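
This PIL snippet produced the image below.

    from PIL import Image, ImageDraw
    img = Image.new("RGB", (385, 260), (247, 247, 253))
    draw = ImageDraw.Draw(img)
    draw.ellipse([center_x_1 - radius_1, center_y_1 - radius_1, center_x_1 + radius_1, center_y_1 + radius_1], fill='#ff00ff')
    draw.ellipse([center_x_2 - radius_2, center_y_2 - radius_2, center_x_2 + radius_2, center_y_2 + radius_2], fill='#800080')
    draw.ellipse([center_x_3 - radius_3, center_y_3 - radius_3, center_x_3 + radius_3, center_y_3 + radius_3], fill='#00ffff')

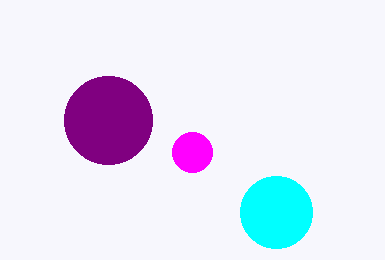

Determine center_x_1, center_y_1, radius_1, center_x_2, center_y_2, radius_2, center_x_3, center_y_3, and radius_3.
center_x_1 = 192, center_y_1 = 152, radius_1 = 20, center_x_2 = 108, center_y_2 = 120, radius_2 = 44, center_x_3 = 276, center_y_3 = 212, radius_3 = 36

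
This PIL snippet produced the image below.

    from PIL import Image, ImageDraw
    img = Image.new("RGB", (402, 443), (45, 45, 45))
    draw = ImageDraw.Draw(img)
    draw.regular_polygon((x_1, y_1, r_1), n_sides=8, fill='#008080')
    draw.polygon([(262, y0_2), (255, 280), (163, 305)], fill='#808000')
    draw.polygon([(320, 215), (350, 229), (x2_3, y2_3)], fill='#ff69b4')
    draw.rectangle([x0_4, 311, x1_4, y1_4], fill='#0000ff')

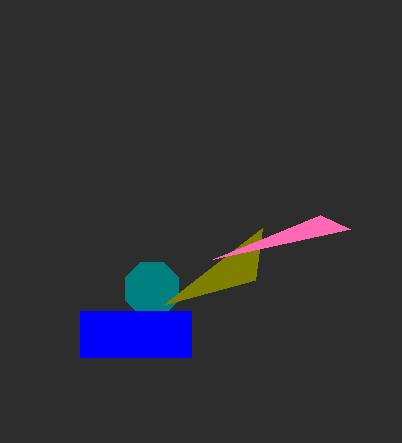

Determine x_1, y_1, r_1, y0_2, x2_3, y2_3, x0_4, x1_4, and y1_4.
x_1 = 152
y_1 = 289
r_1 = 29
y0_2 = 228
x2_3 = 213
y2_3 = 259
x0_4 = 80
x1_4 = 191
y1_4 = 357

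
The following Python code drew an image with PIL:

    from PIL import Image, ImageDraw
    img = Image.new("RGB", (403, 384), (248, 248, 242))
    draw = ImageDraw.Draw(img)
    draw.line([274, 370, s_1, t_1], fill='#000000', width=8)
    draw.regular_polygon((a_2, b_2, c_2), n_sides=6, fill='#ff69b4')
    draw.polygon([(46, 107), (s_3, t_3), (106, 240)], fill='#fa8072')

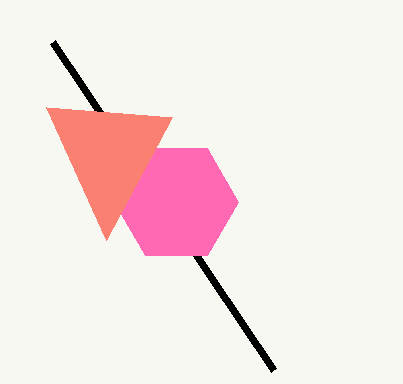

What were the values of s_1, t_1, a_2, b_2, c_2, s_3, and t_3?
s_1 = 53, t_1 = 42, a_2 = 176, b_2 = 202, c_2 = 62, s_3 = 172, t_3 = 117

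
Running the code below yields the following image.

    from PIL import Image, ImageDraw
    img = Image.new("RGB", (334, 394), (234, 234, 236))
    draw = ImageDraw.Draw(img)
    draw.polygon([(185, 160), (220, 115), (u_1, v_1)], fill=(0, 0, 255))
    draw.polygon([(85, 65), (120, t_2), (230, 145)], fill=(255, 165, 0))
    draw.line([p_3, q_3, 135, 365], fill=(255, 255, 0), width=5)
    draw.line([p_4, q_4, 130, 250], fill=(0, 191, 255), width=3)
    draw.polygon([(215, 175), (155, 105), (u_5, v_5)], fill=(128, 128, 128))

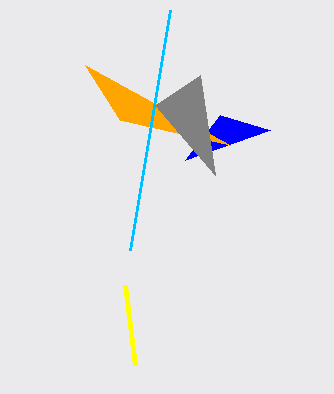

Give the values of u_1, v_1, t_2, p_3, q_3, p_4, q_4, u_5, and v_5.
u_1 = 270; v_1 = 130; t_2 = 120; p_3 = 125; q_3 = 285; p_4 = 170; q_4 = 10; u_5 = 200; v_5 = 75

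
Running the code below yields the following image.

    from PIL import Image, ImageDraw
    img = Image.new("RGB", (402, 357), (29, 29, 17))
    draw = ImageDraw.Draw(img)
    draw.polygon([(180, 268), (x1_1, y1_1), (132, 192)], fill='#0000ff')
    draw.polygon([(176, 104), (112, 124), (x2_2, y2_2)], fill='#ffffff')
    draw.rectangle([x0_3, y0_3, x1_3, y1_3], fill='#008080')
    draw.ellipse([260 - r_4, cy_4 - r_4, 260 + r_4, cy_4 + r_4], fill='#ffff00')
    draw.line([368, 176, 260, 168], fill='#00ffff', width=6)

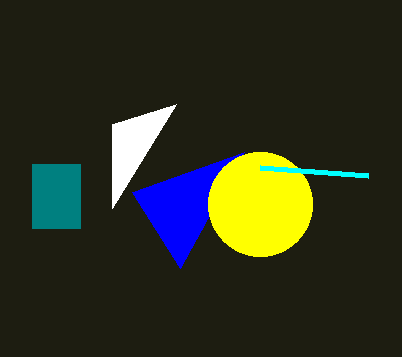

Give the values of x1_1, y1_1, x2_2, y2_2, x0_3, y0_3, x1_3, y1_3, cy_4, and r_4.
x1_1 = 244; y1_1 = 152; x2_2 = 112; y2_2 = 208; x0_3 = 32; y0_3 = 164; x1_3 = 80; y1_3 = 228; cy_4 = 204; r_4 = 52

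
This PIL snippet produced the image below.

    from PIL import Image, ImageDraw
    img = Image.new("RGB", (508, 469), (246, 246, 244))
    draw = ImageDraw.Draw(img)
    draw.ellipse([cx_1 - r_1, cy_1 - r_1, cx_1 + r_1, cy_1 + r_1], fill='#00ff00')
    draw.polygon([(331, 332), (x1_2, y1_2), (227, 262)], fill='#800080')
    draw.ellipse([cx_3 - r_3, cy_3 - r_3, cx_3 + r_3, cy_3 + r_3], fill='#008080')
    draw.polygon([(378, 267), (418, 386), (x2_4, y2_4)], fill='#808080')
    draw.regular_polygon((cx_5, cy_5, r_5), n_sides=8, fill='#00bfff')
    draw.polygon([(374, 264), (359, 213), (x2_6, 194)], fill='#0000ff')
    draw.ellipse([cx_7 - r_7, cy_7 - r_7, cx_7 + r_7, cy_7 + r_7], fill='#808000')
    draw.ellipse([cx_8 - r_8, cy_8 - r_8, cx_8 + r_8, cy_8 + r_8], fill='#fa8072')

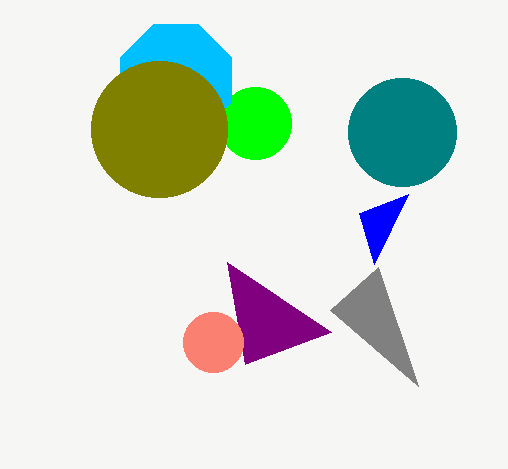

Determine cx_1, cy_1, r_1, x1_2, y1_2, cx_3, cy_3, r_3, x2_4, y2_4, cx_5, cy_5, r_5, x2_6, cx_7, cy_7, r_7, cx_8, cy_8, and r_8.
cx_1 = 255
cy_1 = 123
r_1 = 36
x1_2 = 245
y1_2 = 364
cx_3 = 402
cy_3 = 132
r_3 = 54
x2_4 = 330
y2_4 = 310
cx_5 = 176
cy_5 = 80
r_5 = 60
x2_6 = 408
cx_7 = 159
cy_7 = 129
r_7 = 68
cx_8 = 213
cy_8 = 342
r_8 = 30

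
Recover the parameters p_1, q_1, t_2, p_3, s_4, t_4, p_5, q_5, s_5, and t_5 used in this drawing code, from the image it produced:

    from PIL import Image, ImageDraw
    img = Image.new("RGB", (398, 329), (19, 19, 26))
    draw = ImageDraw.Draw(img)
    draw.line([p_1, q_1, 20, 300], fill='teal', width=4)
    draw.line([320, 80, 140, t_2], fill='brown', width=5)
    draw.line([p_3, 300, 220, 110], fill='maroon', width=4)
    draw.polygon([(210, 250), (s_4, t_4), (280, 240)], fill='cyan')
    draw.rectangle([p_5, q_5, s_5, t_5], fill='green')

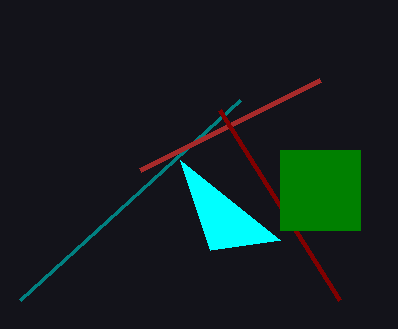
p_1 = 240; q_1 = 100; t_2 = 170; p_3 = 340; s_4 = 180; t_4 = 160; p_5 = 280; q_5 = 150; s_5 = 360; t_5 = 230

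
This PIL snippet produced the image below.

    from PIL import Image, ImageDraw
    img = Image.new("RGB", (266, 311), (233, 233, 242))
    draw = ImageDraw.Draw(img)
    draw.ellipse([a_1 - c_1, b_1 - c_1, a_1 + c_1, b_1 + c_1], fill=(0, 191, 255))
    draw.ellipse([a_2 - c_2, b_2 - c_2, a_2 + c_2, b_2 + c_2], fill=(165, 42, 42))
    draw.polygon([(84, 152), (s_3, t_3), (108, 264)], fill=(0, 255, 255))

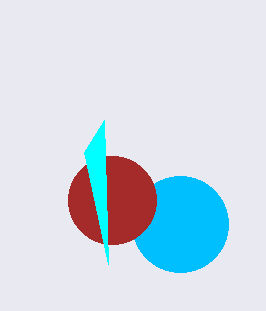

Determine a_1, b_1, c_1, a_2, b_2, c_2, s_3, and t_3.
a_1 = 180, b_1 = 224, c_1 = 48, a_2 = 112, b_2 = 200, c_2 = 44, s_3 = 104, t_3 = 120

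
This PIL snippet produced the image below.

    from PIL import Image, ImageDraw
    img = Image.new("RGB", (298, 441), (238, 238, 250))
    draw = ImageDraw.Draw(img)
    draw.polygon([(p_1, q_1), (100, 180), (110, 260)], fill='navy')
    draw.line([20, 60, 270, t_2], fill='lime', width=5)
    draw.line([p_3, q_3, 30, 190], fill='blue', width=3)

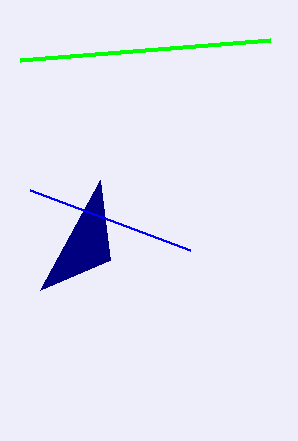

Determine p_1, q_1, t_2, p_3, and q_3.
p_1 = 40
q_1 = 290
t_2 = 40
p_3 = 190
q_3 = 250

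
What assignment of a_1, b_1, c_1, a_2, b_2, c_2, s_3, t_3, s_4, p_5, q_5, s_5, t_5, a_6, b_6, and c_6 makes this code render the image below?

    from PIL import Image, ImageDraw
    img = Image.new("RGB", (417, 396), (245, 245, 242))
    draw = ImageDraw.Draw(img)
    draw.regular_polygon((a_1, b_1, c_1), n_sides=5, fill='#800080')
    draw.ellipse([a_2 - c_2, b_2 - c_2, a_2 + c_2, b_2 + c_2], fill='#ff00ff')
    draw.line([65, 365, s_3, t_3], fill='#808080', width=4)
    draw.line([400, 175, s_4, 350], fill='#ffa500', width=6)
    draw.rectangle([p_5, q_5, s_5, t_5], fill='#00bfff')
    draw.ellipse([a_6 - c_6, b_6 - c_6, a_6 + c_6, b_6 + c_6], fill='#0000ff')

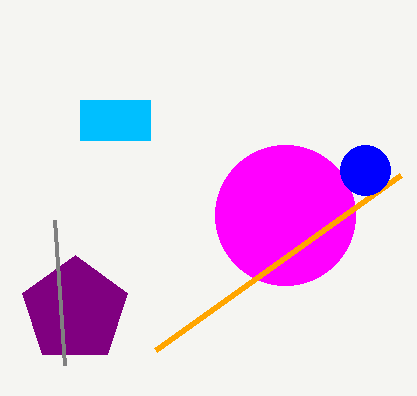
a_1 = 75, b_1 = 310, c_1 = 55, a_2 = 285, b_2 = 215, c_2 = 70, s_3 = 55, t_3 = 220, s_4 = 155, p_5 = 80, q_5 = 100, s_5 = 150, t_5 = 140, a_6 = 365, b_6 = 170, c_6 = 25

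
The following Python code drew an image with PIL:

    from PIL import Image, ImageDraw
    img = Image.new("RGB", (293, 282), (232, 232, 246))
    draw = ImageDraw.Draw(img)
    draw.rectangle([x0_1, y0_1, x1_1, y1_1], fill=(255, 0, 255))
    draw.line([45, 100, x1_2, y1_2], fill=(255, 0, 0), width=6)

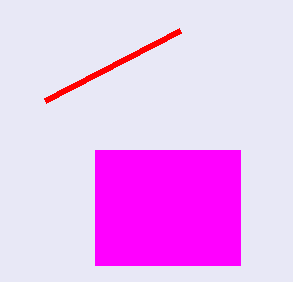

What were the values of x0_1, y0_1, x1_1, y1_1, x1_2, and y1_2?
x0_1 = 95; y0_1 = 150; x1_1 = 240; y1_1 = 265; x1_2 = 180; y1_2 = 30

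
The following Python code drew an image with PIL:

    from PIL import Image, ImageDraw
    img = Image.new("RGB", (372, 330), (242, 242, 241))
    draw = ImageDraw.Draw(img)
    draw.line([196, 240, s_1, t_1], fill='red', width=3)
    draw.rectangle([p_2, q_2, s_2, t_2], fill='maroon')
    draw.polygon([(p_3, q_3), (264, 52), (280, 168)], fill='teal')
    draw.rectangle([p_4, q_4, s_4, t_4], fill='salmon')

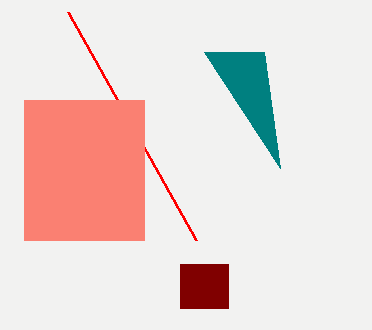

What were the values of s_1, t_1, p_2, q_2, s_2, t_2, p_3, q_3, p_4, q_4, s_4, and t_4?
s_1 = 68; t_1 = 12; p_2 = 180; q_2 = 264; s_2 = 228; t_2 = 308; p_3 = 204; q_3 = 52; p_4 = 24; q_4 = 100; s_4 = 144; t_4 = 240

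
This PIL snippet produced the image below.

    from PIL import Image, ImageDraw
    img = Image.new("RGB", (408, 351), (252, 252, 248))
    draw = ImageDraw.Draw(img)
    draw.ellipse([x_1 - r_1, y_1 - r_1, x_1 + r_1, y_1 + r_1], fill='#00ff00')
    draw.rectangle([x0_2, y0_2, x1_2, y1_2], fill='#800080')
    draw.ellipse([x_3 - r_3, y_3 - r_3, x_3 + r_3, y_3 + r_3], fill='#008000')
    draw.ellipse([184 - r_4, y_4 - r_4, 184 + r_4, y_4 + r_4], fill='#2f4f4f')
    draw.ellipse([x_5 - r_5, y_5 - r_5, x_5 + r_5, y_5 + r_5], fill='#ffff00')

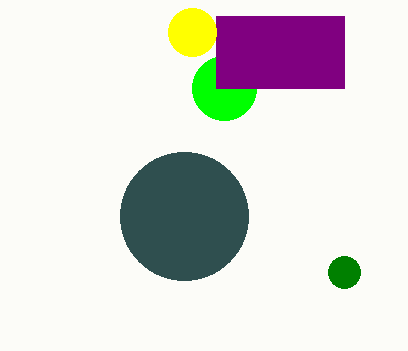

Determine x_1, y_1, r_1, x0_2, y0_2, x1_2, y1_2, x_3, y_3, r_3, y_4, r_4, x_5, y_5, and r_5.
x_1 = 224; y_1 = 88; r_1 = 32; x0_2 = 216; y0_2 = 16; x1_2 = 344; y1_2 = 88; x_3 = 344; y_3 = 272; r_3 = 16; y_4 = 216; r_4 = 64; x_5 = 192; y_5 = 32; r_5 = 24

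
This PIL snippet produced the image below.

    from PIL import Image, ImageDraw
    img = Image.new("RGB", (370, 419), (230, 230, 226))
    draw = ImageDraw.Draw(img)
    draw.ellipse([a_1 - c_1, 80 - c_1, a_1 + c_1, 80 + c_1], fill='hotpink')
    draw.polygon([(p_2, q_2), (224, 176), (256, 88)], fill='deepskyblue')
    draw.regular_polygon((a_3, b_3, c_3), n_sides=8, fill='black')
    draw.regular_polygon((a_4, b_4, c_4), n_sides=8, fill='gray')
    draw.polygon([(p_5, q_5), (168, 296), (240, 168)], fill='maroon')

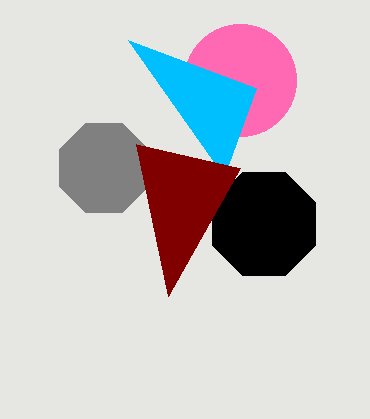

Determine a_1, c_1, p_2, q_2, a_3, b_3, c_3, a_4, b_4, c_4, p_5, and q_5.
a_1 = 240
c_1 = 56
p_2 = 128
q_2 = 40
a_3 = 264
b_3 = 224
c_3 = 56
a_4 = 104
b_4 = 168
c_4 = 48
p_5 = 136
q_5 = 144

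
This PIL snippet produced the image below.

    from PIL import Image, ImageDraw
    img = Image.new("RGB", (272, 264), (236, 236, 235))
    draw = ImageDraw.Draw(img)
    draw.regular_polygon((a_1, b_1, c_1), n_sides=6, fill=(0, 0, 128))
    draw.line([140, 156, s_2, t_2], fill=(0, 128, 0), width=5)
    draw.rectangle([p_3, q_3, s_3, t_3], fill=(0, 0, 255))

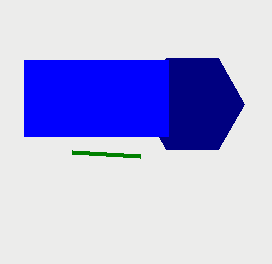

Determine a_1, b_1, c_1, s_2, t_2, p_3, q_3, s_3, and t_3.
a_1 = 192; b_1 = 104; c_1 = 52; s_2 = 72; t_2 = 152; p_3 = 24; q_3 = 60; s_3 = 168; t_3 = 136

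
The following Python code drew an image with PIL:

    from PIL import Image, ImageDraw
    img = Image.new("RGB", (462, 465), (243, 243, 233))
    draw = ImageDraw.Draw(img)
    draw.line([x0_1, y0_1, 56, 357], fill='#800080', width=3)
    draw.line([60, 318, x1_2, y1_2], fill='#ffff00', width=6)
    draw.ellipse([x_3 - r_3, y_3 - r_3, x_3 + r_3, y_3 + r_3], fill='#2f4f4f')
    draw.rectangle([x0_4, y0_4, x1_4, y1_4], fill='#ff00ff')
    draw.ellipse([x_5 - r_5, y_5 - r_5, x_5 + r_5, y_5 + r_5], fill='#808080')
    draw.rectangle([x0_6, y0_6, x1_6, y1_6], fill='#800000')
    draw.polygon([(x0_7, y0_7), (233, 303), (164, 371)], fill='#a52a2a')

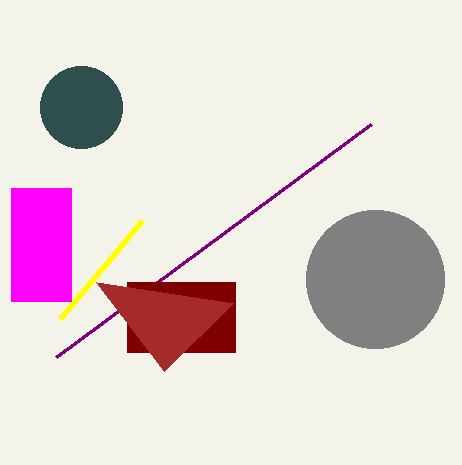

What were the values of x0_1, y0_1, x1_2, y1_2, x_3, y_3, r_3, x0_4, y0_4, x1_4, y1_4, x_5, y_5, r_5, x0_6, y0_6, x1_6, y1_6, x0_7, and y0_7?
x0_1 = 371; y0_1 = 124; x1_2 = 142; y1_2 = 220; x_3 = 81; y_3 = 107; r_3 = 41; x0_4 = 11; y0_4 = 188; x1_4 = 71; y1_4 = 301; x_5 = 375; y_5 = 279; r_5 = 69; x0_6 = 127; y0_6 = 282; x1_6 = 235; y1_6 = 352; x0_7 = 96; y0_7 = 282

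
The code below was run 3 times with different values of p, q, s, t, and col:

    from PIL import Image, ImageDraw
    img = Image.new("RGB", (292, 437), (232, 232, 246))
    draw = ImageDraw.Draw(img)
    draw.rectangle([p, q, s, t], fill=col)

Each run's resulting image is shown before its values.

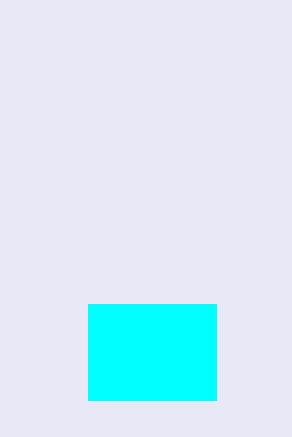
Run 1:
p = 88
q = 304
s = 216
t = 400
col = 'cyan'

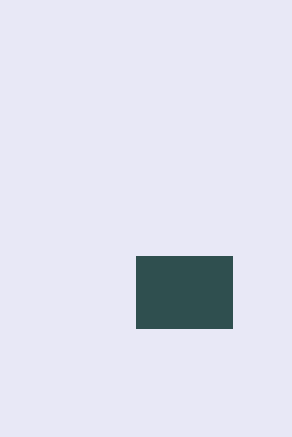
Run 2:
p = 136; q = 256; s = 232; t = 328; col = 'darkslategray'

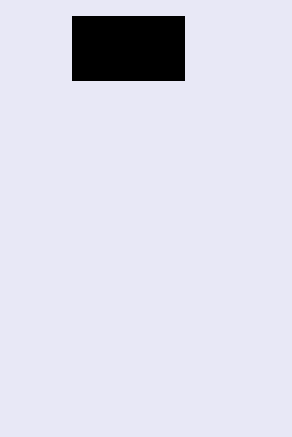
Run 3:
p = 72
q = 16
s = 184
t = 80
col = 'black'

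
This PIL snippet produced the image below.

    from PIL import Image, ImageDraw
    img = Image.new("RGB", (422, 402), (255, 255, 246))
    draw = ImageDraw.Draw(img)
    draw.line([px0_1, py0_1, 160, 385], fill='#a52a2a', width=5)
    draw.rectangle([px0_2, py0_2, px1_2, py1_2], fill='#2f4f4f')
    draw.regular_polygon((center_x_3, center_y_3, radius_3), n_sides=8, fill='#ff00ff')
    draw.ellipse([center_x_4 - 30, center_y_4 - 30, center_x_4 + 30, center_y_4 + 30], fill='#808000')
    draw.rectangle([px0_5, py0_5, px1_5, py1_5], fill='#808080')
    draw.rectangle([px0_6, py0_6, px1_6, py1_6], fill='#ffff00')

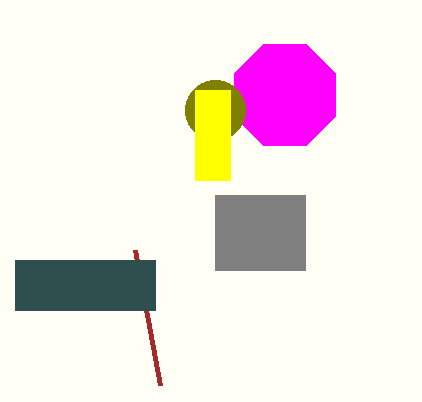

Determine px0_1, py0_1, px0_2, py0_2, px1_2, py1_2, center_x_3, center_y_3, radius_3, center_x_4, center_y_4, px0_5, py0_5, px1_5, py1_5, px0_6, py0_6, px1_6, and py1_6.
px0_1 = 135
py0_1 = 250
px0_2 = 15
py0_2 = 260
px1_2 = 155
py1_2 = 310
center_x_3 = 285
center_y_3 = 95
radius_3 = 55
center_x_4 = 215
center_y_4 = 110
px0_5 = 215
py0_5 = 195
px1_5 = 305
py1_5 = 270
px0_6 = 195
py0_6 = 90
px1_6 = 230
py1_6 = 180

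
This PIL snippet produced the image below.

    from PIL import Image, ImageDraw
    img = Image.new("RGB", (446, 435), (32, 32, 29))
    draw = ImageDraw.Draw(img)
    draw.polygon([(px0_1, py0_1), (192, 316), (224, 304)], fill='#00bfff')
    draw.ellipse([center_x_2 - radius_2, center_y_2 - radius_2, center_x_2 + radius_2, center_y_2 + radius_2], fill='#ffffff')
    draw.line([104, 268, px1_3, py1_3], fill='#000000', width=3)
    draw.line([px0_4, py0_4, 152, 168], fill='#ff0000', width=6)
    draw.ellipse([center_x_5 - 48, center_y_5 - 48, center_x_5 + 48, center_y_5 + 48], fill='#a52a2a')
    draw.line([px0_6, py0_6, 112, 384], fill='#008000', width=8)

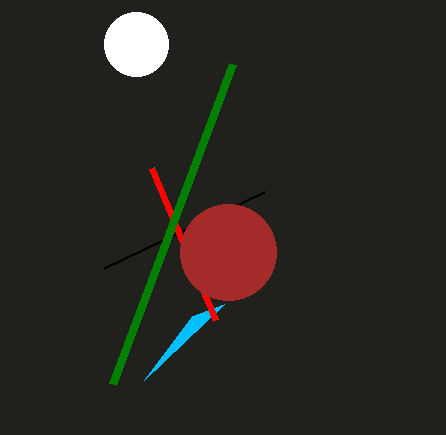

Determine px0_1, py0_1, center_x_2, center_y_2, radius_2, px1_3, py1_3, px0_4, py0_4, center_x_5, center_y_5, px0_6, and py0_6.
px0_1 = 144
py0_1 = 380
center_x_2 = 136
center_y_2 = 44
radius_2 = 32
px1_3 = 264
py1_3 = 192
px0_4 = 216
py0_4 = 320
center_x_5 = 228
center_y_5 = 252
px0_6 = 232
py0_6 = 64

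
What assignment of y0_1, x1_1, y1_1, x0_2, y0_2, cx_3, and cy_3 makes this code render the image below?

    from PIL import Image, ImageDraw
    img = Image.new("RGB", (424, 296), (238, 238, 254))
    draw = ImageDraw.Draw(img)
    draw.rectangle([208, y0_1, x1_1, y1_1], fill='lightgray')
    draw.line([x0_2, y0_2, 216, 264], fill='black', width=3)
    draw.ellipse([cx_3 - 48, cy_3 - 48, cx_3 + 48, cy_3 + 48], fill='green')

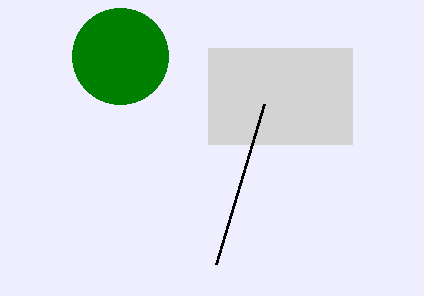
y0_1 = 48
x1_1 = 352
y1_1 = 144
x0_2 = 264
y0_2 = 104
cx_3 = 120
cy_3 = 56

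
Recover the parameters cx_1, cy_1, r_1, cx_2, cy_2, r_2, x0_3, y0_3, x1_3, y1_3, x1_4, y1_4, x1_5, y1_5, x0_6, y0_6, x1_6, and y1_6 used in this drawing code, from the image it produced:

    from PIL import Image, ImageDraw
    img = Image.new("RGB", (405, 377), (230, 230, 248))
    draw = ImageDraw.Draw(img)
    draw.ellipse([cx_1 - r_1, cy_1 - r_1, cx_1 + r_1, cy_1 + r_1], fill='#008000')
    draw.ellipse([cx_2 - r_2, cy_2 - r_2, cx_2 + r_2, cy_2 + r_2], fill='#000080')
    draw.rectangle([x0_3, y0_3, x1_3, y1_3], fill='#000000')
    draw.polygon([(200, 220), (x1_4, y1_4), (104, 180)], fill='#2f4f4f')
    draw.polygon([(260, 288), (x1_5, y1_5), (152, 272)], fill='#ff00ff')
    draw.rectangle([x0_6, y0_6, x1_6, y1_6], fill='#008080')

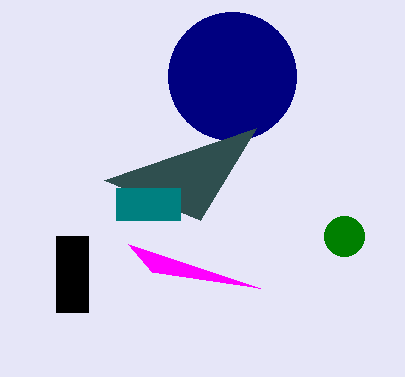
cx_1 = 344
cy_1 = 236
r_1 = 20
cx_2 = 232
cy_2 = 76
r_2 = 64
x0_3 = 56
y0_3 = 236
x1_3 = 88
y1_3 = 312
x1_4 = 256
y1_4 = 128
x1_5 = 128
y1_5 = 244
x0_6 = 116
y0_6 = 188
x1_6 = 180
y1_6 = 220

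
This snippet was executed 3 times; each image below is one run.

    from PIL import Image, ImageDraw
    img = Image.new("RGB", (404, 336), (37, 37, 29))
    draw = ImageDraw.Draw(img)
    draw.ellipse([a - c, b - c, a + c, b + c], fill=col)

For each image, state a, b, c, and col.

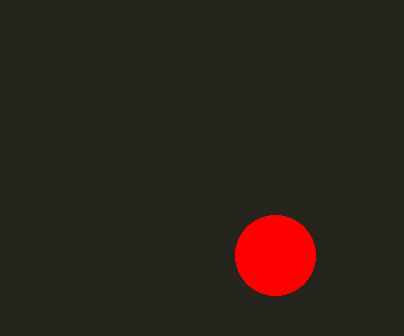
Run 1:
a = 275
b = 255
c = 40
col = 'red'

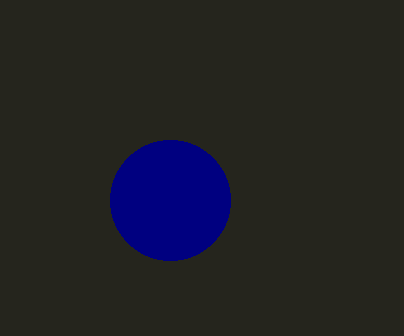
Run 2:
a = 170; b = 200; c = 60; col = 'navy'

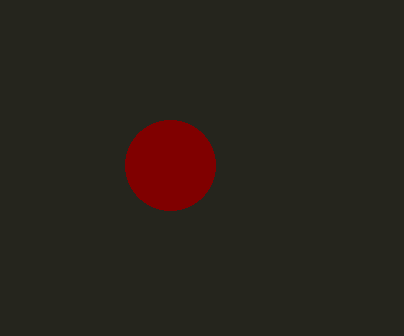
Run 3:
a = 170, b = 165, c = 45, col = 'maroon'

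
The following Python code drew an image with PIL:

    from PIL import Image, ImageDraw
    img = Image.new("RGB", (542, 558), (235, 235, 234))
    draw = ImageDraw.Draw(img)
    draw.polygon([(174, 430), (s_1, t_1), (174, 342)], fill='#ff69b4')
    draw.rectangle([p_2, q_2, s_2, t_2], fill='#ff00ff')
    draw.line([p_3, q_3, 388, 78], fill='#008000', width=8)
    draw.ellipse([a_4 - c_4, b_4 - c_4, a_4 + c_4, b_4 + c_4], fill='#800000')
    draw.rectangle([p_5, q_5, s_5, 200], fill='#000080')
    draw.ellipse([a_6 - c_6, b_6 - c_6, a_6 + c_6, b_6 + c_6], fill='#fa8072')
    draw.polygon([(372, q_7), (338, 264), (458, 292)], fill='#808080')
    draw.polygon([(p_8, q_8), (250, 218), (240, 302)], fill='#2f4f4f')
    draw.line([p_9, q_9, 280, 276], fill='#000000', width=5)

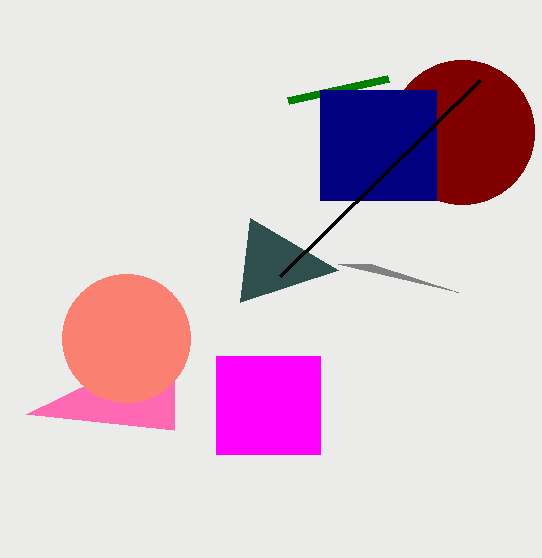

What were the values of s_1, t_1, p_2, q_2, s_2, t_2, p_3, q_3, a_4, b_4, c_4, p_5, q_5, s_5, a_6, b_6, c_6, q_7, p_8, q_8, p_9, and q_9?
s_1 = 26; t_1 = 414; p_2 = 216; q_2 = 356; s_2 = 320; t_2 = 454; p_3 = 288; q_3 = 100; a_4 = 462; b_4 = 132; c_4 = 72; p_5 = 320; q_5 = 90; s_5 = 436; a_6 = 126; b_6 = 338; c_6 = 64; q_7 = 264; p_8 = 338; q_8 = 270; p_9 = 480; q_9 = 80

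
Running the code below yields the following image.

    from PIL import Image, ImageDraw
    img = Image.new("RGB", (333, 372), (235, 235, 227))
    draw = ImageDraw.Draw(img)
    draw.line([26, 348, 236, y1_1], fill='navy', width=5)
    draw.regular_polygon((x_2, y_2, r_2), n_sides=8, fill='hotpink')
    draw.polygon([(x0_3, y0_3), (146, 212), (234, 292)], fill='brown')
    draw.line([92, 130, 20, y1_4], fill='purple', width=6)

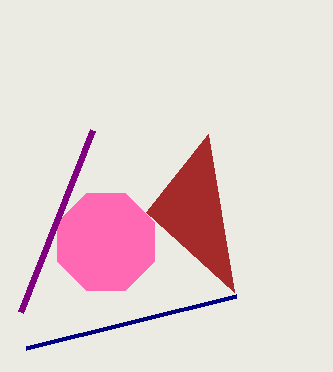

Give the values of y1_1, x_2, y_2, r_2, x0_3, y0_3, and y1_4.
y1_1 = 296
x_2 = 106
y_2 = 242
r_2 = 52
x0_3 = 208
y0_3 = 134
y1_4 = 312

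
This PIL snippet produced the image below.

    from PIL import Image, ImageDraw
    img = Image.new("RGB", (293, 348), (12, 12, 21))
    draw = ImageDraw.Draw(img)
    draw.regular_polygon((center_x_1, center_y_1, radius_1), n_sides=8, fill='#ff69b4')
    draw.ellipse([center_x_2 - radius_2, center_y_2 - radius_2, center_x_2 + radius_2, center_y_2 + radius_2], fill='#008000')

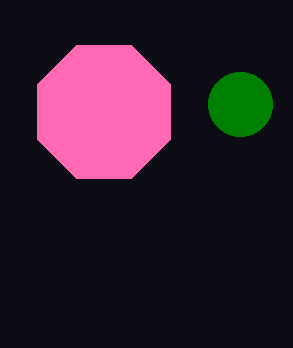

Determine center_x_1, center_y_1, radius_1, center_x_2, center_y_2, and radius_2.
center_x_1 = 104; center_y_1 = 112; radius_1 = 72; center_x_2 = 240; center_y_2 = 104; radius_2 = 32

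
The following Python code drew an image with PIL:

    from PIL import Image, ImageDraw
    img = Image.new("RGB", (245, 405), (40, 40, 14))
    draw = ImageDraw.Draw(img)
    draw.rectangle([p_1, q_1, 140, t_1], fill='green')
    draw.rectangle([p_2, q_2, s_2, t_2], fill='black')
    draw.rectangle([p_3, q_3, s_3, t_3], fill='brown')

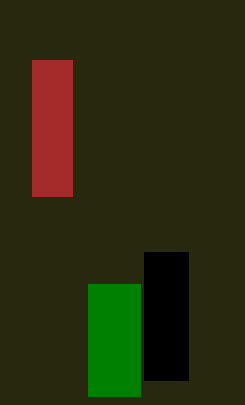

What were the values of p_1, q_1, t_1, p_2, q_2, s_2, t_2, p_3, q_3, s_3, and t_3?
p_1 = 88; q_1 = 284; t_1 = 396; p_2 = 144; q_2 = 252; s_2 = 188; t_2 = 380; p_3 = 32; q_3 = 60; s_3 = 72; t_3 = 196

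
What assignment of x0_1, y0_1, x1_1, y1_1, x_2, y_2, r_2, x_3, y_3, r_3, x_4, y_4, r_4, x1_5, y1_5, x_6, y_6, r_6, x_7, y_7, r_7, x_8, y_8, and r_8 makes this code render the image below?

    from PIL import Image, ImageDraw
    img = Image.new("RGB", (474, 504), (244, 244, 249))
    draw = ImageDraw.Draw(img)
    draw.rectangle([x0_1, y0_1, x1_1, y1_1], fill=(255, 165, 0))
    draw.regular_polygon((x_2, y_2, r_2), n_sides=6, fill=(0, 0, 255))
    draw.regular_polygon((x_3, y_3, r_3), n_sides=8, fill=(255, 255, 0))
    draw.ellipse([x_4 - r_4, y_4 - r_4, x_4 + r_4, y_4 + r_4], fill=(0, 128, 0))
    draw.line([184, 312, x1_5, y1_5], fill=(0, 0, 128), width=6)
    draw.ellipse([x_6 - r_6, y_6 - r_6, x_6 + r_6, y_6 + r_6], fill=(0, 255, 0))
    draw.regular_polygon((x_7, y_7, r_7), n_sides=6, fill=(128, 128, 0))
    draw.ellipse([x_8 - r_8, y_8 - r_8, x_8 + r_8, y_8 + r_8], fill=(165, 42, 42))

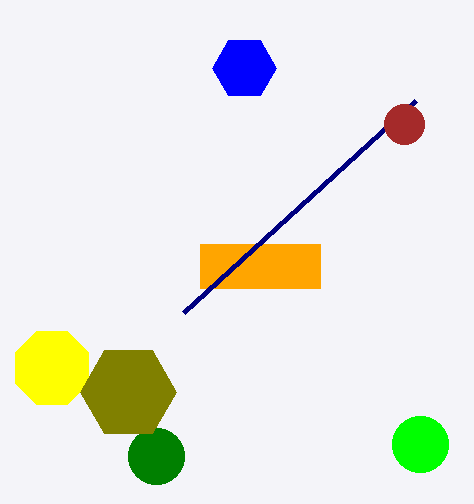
x0_1 = 200, y0_1 = 244, x1_1 = 320, y1_1 = 288, x_2 = 244, y_2 = 68, r_2 = 32, x_3 = 52, y_3 = 368, r_3 = 40, x_4 = 156, y_4 = 456, r_4 = 28, x1_5 = 416, y1_5 = 100, x_6 = 420, y_6 = 444, r_6 = 28, x_7 = 128, y_7 = 392, r_7 = 48, x_8 = 404, y_8 = 124, r_8 = 20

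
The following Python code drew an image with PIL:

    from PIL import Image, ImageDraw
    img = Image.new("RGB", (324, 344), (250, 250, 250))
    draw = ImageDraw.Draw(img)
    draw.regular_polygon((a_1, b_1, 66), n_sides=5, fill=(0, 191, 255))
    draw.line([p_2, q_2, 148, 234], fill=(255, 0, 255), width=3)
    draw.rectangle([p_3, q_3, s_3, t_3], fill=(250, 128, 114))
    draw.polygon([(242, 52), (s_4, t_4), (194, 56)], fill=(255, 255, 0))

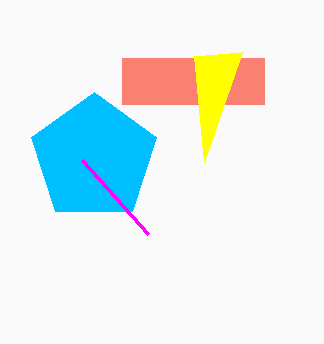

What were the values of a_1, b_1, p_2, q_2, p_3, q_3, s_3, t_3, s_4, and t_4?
a_1 = 94
b_1 = 158
p_2 = 82
q_2 = 160
p_3 = 122
q_3 = 58
s_3 = 264
t_3 = 104
s_4 = 204
t_4 = 162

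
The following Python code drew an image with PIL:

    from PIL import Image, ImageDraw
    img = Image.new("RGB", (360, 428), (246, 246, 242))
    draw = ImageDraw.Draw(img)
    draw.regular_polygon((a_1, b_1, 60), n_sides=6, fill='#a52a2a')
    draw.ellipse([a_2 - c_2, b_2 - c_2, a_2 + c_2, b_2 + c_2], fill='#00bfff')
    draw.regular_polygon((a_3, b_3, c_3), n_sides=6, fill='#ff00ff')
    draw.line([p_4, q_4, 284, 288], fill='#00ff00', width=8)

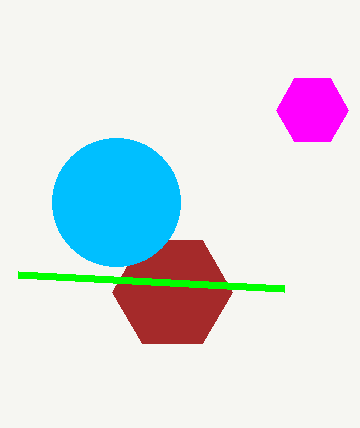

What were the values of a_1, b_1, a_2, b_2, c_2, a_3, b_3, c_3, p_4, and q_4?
a_1 = 172, b_1 = 292, a_2 = 116, b_2 = 202, c_2 = 64, a_3 = 312, b_3 = 110, c_3 = 36, p_4 = 18, q_4 = 274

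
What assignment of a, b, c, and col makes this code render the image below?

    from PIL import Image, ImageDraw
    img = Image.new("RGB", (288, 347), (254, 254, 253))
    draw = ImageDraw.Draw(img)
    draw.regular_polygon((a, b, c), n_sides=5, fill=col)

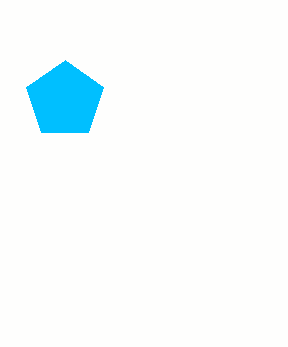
a = 65
b = 100
c = 40
col = 'deepskyblue'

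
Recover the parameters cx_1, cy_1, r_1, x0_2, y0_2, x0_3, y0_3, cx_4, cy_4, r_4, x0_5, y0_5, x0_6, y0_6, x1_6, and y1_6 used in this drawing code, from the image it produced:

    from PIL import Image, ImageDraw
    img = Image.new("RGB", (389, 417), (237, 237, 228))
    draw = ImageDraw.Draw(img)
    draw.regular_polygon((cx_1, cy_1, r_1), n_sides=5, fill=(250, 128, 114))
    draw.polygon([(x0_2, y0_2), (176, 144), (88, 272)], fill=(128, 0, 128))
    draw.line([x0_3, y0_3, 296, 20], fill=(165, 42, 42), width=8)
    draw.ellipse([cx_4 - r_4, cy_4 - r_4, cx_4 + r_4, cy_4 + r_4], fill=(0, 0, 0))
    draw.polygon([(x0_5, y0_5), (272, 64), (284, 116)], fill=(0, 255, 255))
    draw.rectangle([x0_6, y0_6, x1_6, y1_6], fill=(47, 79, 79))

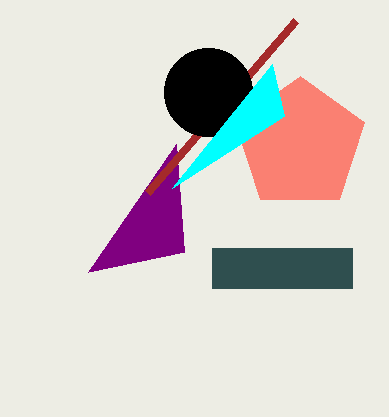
cx_1 = 300, cy_1 = 144, r_1 = 68, x0_2 = 184, y0_2 = 252, x0_3 = 148, y0_3 = 192, cx_4 = 208, cy_4 = 92, r_4 = 44, x0_5 = 172, y0_5 = 188, x0_6 = 212, y0_6 = 248, x1_6 = 352, y1_6 = 288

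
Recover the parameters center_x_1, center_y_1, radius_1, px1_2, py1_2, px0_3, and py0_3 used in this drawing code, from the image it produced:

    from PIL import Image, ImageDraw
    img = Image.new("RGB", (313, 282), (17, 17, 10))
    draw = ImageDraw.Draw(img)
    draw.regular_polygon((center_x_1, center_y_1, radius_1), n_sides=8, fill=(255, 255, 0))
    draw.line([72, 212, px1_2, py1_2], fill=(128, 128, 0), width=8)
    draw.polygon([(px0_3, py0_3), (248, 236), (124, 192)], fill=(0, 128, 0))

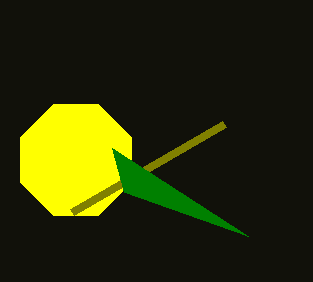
center_x_1 = 76
center_y_1 = 160
radius_1 = 60
px1_2 = 224
py1_2 = 124
px0_3 = 112
py0_3 = 148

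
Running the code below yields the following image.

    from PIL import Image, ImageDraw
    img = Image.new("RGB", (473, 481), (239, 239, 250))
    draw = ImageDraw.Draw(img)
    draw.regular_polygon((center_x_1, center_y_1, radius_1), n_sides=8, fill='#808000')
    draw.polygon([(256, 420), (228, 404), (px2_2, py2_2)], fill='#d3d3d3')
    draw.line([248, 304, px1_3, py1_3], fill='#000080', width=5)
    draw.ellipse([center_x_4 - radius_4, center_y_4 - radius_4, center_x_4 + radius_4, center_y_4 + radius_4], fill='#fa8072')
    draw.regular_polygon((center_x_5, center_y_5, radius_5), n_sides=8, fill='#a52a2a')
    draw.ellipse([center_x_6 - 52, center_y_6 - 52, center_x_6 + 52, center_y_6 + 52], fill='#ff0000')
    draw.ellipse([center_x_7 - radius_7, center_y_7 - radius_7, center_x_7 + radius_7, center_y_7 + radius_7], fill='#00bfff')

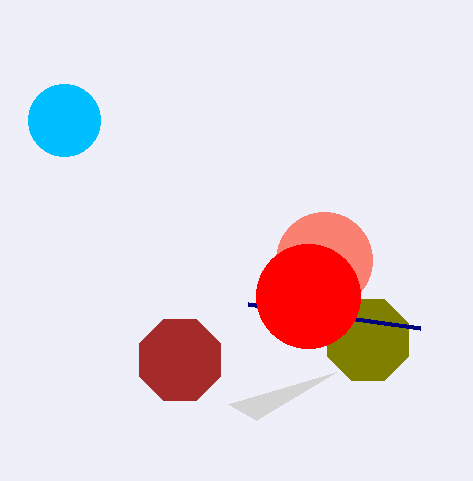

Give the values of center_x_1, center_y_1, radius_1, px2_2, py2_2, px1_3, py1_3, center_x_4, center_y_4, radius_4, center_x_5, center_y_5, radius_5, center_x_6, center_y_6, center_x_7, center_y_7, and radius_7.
center_x_1 = 368
center_y_1 = 340
radius_1 = 44
px2_2 = 336
py2_2 = 372
px1_3 = 420
py1_3 = 328
center_x_4 = 324
center_y_4 = 260
radius_4 = 48
center_x_5 = 180
center_y_5 = 360
radius_5 = 44
center_x_6 = 308
center_y_6 = 296
center_x_7 = 64
center_y_7 = 120
radius_7 = 36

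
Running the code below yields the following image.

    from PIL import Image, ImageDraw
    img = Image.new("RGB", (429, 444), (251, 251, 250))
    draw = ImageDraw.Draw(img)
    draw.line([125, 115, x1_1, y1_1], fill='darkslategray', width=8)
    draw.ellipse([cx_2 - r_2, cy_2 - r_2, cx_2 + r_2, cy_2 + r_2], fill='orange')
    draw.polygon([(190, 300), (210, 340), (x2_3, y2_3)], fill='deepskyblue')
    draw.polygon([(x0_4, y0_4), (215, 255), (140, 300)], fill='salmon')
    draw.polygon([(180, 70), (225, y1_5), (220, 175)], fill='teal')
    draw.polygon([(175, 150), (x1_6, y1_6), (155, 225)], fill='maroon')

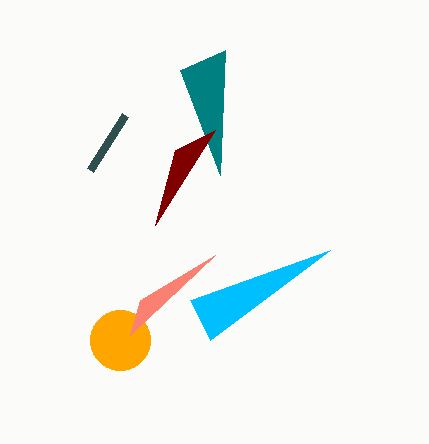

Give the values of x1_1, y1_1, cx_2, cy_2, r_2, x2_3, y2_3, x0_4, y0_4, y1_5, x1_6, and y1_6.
x1_1 = 90
y1_1 = 170
cx_2 = 120
cy_2 = 340
r_2 = 30
x2_3 = 330
y2_3 = 250
x0_4 = 130
y0_4 = 335
y1_5 = 50
x1_6 = 215
y1_6 = 130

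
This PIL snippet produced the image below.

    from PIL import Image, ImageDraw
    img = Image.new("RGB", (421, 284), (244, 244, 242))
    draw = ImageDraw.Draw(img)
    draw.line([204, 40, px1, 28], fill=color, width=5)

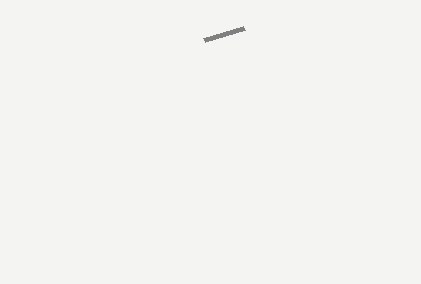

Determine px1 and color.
px1 = 244, color = 'gray'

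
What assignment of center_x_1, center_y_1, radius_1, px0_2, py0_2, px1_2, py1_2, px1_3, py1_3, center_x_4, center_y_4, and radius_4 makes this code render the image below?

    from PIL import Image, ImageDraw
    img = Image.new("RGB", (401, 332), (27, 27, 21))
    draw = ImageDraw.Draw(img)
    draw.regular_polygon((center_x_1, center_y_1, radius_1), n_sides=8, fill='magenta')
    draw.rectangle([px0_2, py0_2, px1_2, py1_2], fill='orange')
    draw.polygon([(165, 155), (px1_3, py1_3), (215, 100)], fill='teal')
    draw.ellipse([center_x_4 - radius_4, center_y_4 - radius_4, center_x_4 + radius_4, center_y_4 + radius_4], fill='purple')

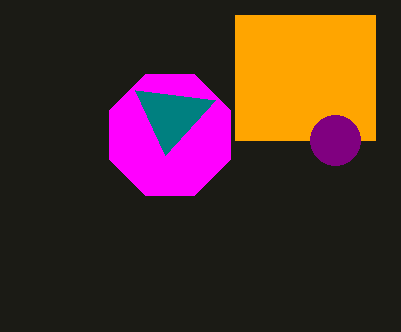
center_x_1 = 170
center_y_1 = 135
radius_1 = 65
px0_2 = 235
py0_2 = 15
px1_2 = 375
py1_2 = 140
px1_3 = 135
py1_3 = 90
center_x_4 = 335
center_y_4 = 140
radius_4 = 25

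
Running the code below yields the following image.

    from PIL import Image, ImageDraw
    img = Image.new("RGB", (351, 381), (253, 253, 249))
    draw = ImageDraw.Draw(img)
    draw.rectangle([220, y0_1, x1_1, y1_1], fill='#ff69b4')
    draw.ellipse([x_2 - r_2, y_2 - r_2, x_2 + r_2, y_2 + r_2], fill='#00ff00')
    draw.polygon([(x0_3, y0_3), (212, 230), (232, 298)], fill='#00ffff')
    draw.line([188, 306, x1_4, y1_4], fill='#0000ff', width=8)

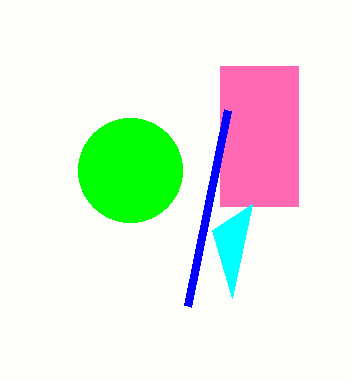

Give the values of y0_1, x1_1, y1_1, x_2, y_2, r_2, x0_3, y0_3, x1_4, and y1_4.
y0_1 = 66
x1_1 = 298
y1_1 = 206
x_2 = 130
y_2 = 170
r_2 = 52
x0_3 = 252
y0_3 = 204
x1_4 = 228
y1_4 = 110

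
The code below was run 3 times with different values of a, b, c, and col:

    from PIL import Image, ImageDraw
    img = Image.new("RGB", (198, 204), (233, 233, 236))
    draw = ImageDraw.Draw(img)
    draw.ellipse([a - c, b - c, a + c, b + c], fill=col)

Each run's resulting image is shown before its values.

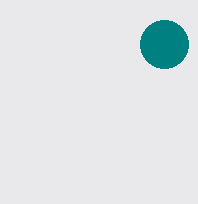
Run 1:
a = 164, b = 44, c = 24, col = 'teal'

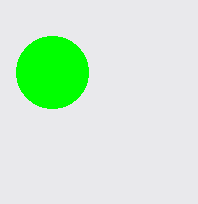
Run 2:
a = 52
b = 72
c = 36
col = 'lime'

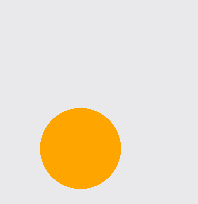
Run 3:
a = 80; b = 148; c = 40; col = 'orange'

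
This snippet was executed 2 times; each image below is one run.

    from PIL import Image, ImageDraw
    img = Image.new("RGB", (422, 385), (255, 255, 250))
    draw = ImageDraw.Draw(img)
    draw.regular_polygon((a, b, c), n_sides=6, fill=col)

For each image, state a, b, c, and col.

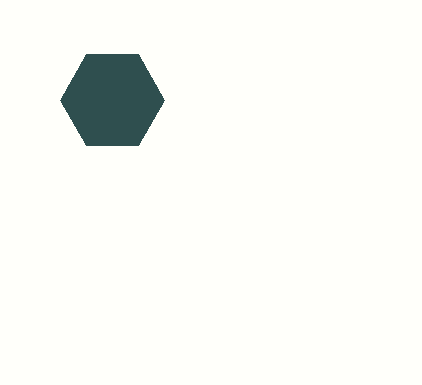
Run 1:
a = 112; b = 100; c = 52; col = 'darkslategray'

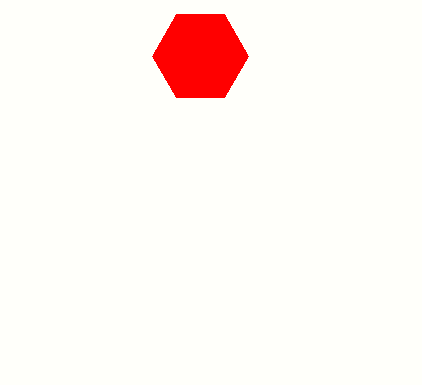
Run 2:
a = 200; b = 56; c = 48; col = 'red'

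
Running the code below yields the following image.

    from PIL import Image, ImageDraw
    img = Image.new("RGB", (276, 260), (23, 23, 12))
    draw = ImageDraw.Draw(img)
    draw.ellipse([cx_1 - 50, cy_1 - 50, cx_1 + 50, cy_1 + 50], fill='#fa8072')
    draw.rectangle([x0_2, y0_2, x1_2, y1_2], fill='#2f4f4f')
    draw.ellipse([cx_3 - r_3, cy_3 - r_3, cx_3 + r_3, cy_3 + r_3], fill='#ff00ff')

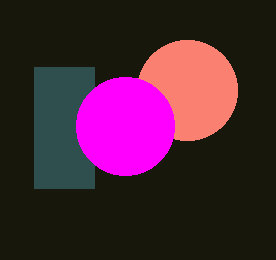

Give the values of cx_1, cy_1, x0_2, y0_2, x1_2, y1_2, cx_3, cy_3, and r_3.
cx_1 = 187; cy_1 = 90; x0_2 = 34; y0_2 = 67; x1_2 = 94; y1_2 = 188; cx_3 = 125; cy_3 = 126; r_3 = 49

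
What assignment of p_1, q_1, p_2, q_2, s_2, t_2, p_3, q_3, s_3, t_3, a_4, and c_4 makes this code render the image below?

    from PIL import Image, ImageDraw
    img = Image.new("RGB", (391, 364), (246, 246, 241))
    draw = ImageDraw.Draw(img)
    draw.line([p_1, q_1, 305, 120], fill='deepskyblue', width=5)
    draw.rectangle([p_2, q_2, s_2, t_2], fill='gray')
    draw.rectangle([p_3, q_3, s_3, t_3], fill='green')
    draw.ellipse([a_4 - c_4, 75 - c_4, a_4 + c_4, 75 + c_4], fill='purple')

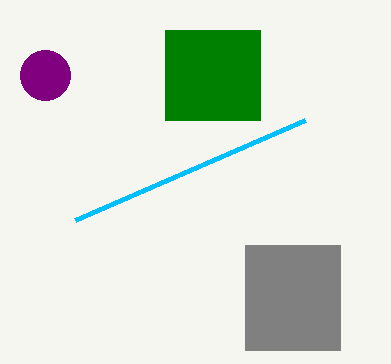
p_1 = 75
q_1 = 220
p_2 = 245
q_2 = 245
s_2 = 340
t_2 = 350
p_3 = 165
q_3 = 30
s_3 = 260
t_3 = 120
a_4 = 45
c_4 = 25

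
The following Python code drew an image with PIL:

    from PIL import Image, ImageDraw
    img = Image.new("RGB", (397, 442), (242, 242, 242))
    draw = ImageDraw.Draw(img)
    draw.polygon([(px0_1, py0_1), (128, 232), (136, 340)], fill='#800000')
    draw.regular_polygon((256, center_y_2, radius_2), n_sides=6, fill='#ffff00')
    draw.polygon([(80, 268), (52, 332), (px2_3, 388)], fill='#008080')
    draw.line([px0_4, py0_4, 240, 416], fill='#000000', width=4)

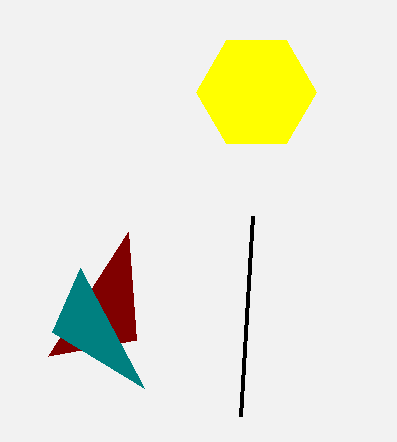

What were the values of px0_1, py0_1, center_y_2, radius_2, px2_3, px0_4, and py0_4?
px0_1 = 48, py0_1 = 356, center_y_2 = 92, radius_2 = 60, px2_3 = 144, px0_4 = 252, py0_4 = 216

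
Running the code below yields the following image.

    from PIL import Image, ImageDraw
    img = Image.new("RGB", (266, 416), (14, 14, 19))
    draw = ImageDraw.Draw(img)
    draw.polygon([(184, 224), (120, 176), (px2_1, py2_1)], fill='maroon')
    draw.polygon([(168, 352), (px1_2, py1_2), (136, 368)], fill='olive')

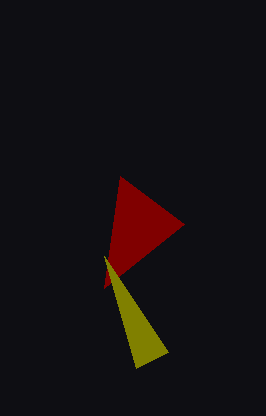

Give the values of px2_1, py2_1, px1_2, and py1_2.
px2_1 = 104; py2_1 = 288; px1_2 = 104; py1_2 = 256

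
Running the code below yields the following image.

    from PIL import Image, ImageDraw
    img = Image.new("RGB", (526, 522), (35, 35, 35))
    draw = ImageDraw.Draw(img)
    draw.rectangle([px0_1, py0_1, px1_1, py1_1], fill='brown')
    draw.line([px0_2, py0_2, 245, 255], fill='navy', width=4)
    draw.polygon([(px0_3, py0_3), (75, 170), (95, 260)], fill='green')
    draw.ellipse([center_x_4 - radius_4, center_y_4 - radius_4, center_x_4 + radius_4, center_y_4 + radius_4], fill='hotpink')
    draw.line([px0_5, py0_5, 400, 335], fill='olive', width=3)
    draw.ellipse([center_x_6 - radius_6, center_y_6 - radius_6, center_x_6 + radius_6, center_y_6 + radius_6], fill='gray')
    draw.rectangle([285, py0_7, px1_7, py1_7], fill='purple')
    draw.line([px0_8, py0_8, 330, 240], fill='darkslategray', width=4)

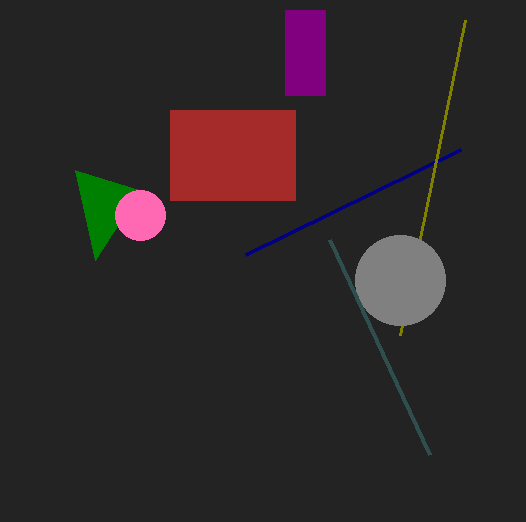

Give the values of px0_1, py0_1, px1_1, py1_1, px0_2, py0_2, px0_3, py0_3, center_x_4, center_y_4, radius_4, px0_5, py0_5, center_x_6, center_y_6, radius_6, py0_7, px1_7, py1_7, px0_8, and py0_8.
px0_1 = 170, py0_1 = 110, px1_1 = 295, py1_1 = 200, px0_2 = 460, py0_2 = 150, px0_3 = 140, py0_3 = 190, center_x_4 = 140, center_y_4 = 215, radius_4 = 25, px0_5 = 465, py0_5 = 20, center_x_6 = 400, center_y_6 = 280, radius_6 = 45, py0_7 = 10, px1_7 = 325, py1_7 = 95, px0_8 = 430, py0_8 = 455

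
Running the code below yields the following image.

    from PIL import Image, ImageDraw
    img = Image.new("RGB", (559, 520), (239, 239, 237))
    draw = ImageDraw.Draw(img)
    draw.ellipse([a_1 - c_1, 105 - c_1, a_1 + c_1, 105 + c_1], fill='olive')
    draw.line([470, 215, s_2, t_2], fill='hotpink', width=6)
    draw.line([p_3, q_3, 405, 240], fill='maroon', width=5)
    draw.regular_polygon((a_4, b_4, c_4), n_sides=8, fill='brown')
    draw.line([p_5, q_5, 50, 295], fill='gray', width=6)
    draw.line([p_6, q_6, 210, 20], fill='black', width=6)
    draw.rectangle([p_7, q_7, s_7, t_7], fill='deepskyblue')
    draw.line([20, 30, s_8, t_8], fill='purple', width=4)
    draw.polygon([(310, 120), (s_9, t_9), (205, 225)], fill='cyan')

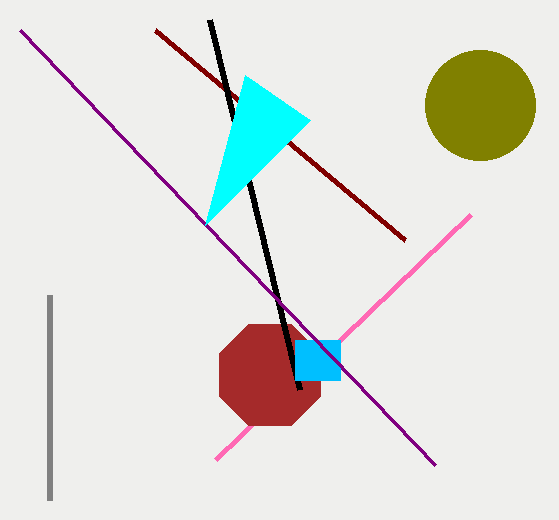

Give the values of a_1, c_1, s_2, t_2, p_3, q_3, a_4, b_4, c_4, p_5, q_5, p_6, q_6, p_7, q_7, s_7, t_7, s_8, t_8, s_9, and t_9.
a_1 = 480; c_1 = 55; s_2 = 215; t_2 = 460; p_3 = 155; q_3 = 30; a_4 = 270; b_4 = 375; c_4 = 55; p_5 = 50; q_5 = 500; p_6 = 300; q_6 = 390; p_7 = 295; q_7 = 340; s_7 = 340; t_7 = 380; s_8 = 435; t_8 = 465; s_9 = 245; t_9 = 75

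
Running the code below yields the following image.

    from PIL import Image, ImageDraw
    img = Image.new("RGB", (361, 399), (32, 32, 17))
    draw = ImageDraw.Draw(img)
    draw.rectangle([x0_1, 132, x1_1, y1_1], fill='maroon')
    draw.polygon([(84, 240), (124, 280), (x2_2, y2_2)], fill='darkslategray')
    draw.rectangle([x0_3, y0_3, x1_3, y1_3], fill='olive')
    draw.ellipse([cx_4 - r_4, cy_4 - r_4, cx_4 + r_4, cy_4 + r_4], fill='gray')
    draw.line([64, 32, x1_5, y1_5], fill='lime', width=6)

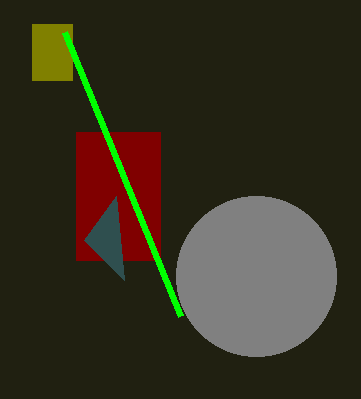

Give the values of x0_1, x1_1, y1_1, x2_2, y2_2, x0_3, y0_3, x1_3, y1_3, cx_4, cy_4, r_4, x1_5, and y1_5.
x0_1 = 76, x1_1 = 160, y1_1 = 260, x2_2 = 116, y2_2 = 196, x0_3 = 32, y0_3 = 24, x1_3 = 72, y1_3 = 80, cx_4 = 256, cy_4 = 276, r_4 = 80, x1_5 = 180, y1_5 = 316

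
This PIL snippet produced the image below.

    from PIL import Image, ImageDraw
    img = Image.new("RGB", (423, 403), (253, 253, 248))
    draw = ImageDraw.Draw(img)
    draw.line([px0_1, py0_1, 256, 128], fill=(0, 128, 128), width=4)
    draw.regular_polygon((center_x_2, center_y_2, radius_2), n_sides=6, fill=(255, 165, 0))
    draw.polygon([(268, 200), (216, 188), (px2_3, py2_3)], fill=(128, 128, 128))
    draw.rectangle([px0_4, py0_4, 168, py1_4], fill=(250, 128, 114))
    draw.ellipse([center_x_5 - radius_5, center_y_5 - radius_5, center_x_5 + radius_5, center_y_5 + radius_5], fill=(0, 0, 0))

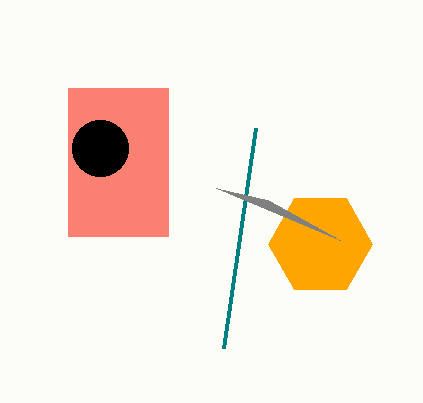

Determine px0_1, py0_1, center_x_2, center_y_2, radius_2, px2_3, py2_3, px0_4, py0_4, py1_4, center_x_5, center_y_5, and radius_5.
px0_1 = 224
py0_1 = 348
center_x_2 = 320
center_y_2 = 244
radius_2 = 52
px2_3 = 340
py2_3 = 240
px0_4 = 68
py0_4 = 88
py1_4 = 236
center_x_5 = 100
center_y_5 = 148
radius_5 = 28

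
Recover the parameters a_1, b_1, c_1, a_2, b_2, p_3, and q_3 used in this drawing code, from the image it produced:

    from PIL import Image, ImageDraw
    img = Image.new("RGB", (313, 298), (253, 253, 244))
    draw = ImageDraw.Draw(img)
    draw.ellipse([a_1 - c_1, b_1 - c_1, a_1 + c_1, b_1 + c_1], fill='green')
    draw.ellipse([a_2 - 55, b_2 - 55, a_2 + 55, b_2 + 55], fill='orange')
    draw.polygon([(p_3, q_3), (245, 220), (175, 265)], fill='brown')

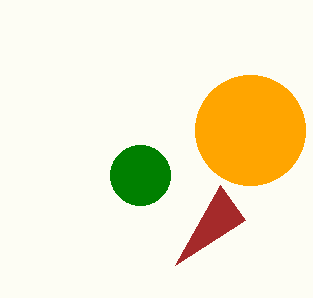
a_1 = 140
b_1 = 175
c_1 = 30
a_2 = 250
b_2 = 130
p_3 = 220
q_3 = 185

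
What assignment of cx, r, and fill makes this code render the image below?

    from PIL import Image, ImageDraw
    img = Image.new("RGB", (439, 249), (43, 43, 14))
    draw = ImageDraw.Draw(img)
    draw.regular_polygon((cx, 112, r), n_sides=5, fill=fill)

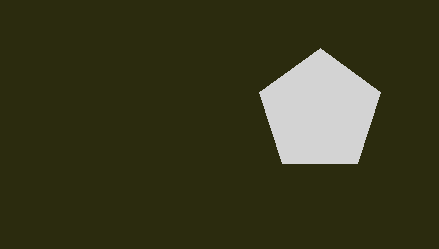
cx = 320
r = 64
fill = 'lightgray'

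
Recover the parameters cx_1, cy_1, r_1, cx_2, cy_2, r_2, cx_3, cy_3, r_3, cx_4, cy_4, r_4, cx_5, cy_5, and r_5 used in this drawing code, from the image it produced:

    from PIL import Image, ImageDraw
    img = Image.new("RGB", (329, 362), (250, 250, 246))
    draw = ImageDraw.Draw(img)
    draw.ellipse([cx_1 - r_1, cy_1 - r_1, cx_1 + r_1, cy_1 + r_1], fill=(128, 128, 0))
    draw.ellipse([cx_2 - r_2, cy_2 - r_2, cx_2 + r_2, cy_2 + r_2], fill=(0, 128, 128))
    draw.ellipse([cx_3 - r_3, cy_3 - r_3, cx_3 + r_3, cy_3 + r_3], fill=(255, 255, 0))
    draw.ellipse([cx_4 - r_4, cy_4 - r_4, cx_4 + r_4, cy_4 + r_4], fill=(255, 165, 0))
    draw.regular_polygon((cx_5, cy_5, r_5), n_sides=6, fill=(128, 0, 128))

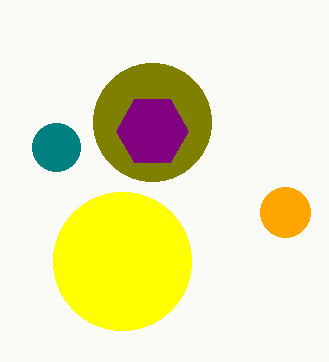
cx_1 = 152, cy_1 = 122, r_1 = 59, cx_2 = 56, cy_2 = 147, r_2 = 24, cx_3 = 122, cy_3 = 261, r_3 = 69, cx_4 = 285, cy_4 = 212, r_4 = 25, cx_5 = 152, cy_5 = 131, r_5 = 36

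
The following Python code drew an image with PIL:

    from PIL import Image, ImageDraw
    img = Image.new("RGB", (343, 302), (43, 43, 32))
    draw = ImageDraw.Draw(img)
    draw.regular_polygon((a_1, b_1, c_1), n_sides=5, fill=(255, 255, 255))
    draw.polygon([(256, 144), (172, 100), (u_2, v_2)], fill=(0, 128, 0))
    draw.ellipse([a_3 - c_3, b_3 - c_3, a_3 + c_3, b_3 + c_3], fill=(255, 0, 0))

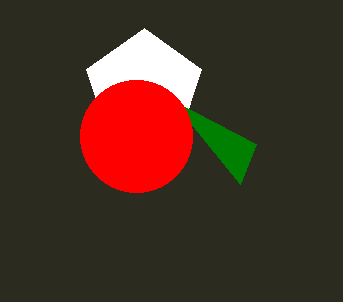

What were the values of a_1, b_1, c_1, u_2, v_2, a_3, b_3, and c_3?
a_1 = 144; b_1 = 88; c_1 = 60; u_2 = 240; v_2 = 184; a_3 = 136; b_3 = 136; c_3 = 56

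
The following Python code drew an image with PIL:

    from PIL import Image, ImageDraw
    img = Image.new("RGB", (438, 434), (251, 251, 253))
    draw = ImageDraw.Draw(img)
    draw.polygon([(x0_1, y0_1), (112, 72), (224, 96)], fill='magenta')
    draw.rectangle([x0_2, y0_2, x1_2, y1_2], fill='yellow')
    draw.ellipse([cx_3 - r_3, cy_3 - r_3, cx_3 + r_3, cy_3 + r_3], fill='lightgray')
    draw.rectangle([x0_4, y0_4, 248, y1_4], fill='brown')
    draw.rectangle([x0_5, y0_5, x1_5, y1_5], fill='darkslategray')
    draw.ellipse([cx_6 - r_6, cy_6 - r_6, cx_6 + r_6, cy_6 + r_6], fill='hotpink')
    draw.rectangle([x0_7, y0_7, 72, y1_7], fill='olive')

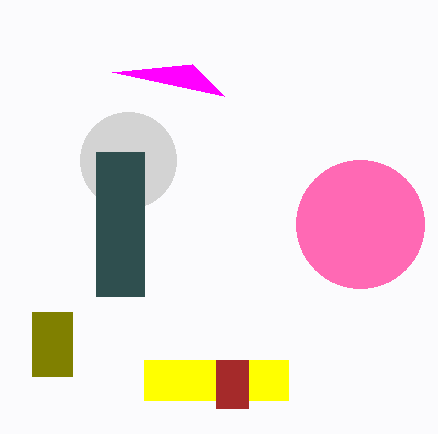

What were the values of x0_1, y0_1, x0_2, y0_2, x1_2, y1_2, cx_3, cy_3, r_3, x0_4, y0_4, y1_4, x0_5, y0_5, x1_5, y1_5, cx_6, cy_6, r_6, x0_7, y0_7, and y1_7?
x0_1 = 192
y0_1 = 64
x0_2 = 144
y0_2 = 360
x1_2 = 288
y1_2 = 400
cx_3 = 128
cy_3 = 160
r_3 = 48
x0_4 = 216
y0_4 = 360
y1_4 = 408
x0_5 = 96
y0_5 = 152
x1_5 = 144
y1_5 = 296
cx_6 = 360
cy_6 = 224
r_6 = 64
x0_7 = 32
y0_7 = 312
y1_7 = 376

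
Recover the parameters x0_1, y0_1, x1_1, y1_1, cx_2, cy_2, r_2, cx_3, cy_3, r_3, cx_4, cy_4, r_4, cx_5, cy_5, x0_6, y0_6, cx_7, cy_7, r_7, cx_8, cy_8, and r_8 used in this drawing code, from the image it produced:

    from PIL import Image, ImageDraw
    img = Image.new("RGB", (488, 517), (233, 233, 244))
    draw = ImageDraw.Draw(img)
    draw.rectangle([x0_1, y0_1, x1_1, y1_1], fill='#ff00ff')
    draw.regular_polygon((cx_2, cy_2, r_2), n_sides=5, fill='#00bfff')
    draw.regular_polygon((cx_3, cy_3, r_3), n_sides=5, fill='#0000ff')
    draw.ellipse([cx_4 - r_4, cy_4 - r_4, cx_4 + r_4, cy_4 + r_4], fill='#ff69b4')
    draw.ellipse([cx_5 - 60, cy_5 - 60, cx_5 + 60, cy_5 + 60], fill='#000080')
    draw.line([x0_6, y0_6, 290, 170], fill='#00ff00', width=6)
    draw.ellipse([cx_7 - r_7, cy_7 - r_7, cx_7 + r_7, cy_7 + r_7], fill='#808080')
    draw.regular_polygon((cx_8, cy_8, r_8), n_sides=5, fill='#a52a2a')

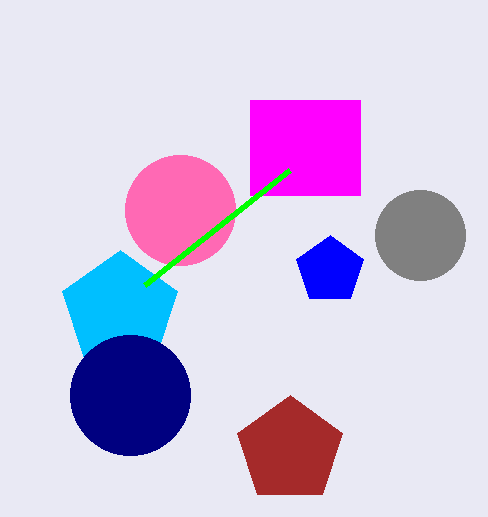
x0_1 = 250
y0_1 = 100
x1_1 = 360
y1_1 = 195
cx_2 = 120
cy_2 = 310
r_2 = 60
cx_3 = 330
cy_3 = 270
r_3 = 35
cx_4 = 180
cy_4 = 210
r_4 = 55
cx_5 = 130
cy_5 = 395
x0_6 = 145
y0_6 = 285
cx_7 = 420
cy_7 = 235
r_7 = 45
cx_8 = 290
cy_8 = 450
r_8 = 55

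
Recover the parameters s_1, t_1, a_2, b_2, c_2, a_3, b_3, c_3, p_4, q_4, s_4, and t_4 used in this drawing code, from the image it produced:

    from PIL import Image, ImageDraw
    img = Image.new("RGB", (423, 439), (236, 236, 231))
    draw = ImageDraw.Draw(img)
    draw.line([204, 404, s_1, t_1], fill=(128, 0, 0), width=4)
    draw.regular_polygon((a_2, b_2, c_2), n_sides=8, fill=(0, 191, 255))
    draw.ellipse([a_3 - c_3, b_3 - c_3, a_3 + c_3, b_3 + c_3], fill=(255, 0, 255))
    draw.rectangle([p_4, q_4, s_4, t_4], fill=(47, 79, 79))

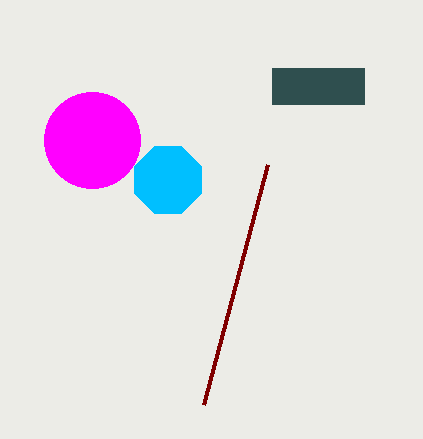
s_1 = 268; t_1 = 164; a_2 = 168; b_2 = 180; c_2 = 36; a_3 = 92; b_3 = 140; c_3 = 48; p_4 = 272; q_4 = 68; s_4 = 364; t_4 = 104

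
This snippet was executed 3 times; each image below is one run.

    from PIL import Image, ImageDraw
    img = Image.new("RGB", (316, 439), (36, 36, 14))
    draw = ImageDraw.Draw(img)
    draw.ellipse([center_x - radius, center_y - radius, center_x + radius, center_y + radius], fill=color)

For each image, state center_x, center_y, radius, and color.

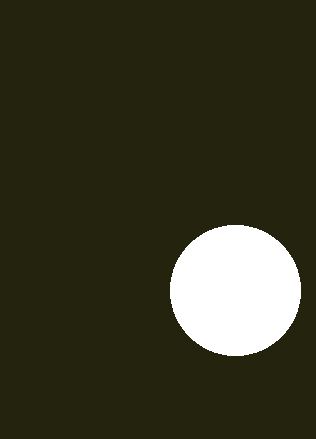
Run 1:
center_x = 235; center_y = 290; radius = 65; color = 'white'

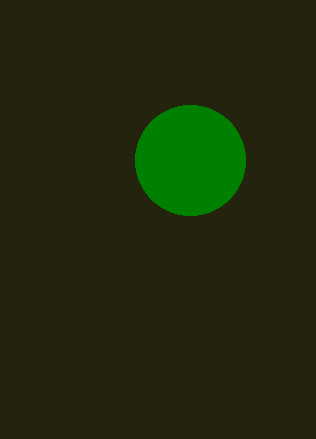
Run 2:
center_x = 190; center_y = 160; radius = 55; color = 'green'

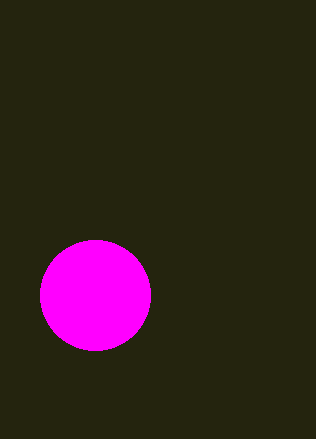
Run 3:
center_x = 95; center_y = 295; radius = 55; color = 'magenta'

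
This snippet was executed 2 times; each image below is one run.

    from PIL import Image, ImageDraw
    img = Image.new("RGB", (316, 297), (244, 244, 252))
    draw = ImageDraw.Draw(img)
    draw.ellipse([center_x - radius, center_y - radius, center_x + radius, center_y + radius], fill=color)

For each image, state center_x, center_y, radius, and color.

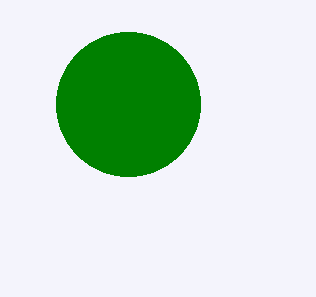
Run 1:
center_x = 128
center_y = 104
radius = 72
color = 'green'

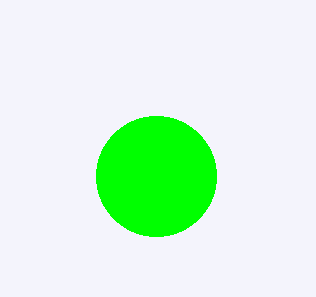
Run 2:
center_x = 156; center_y = 176; radius = 60; color = 'lime'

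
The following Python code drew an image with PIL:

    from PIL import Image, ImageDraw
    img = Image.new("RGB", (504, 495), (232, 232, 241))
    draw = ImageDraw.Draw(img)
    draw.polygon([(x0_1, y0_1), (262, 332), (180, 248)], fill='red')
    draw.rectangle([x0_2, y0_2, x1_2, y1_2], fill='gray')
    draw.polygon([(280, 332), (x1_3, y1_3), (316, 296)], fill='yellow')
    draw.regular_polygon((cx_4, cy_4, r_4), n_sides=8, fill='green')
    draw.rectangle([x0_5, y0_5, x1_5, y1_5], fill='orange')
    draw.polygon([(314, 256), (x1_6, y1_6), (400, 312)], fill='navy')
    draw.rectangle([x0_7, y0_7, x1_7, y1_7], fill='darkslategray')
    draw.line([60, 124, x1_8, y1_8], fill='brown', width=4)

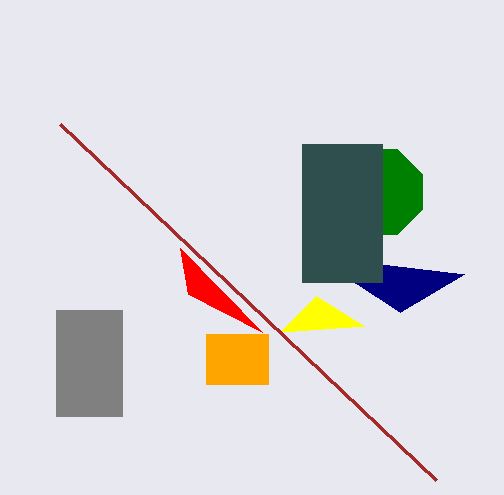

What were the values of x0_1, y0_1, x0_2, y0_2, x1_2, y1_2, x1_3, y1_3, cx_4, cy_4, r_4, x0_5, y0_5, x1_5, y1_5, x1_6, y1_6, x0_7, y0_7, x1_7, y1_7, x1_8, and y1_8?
x0_1 = 188
y0_1 = 294
x0_2 = 56
y0_2 = 310
x1_2 = 122
y1_2 = 416
x1_3 = 364
y1_3 = 326
cx_4 = 380
cy_4 = 192
r_4 = 46
x0_5 = 206
y0_5 = 334
x1_5 = 268
y1_5 = 384
x1_6 = 464
y1_6 = 274
x0_7 = 302
y0_7 = 144
x1_7 = 382
y1_7 = 282
x1_8 = 436
y1_8 = 480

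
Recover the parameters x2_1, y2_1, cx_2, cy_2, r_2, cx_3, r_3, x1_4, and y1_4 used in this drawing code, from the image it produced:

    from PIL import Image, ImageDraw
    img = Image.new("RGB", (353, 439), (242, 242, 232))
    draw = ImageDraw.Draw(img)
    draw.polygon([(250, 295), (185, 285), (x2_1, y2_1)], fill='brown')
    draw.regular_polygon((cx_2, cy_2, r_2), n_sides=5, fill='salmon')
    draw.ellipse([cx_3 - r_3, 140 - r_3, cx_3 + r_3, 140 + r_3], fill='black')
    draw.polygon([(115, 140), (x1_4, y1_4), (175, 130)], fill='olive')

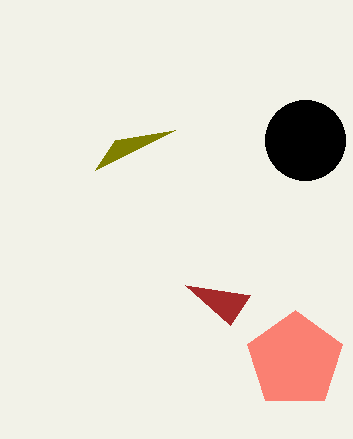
x2_1 = 230
y2_1 = 325
cx_2 = 295
cy_2 = 360
r_2 = 50
cx_3 = 305
r_3 = 40
x1_4 = 95
y1_4 = 170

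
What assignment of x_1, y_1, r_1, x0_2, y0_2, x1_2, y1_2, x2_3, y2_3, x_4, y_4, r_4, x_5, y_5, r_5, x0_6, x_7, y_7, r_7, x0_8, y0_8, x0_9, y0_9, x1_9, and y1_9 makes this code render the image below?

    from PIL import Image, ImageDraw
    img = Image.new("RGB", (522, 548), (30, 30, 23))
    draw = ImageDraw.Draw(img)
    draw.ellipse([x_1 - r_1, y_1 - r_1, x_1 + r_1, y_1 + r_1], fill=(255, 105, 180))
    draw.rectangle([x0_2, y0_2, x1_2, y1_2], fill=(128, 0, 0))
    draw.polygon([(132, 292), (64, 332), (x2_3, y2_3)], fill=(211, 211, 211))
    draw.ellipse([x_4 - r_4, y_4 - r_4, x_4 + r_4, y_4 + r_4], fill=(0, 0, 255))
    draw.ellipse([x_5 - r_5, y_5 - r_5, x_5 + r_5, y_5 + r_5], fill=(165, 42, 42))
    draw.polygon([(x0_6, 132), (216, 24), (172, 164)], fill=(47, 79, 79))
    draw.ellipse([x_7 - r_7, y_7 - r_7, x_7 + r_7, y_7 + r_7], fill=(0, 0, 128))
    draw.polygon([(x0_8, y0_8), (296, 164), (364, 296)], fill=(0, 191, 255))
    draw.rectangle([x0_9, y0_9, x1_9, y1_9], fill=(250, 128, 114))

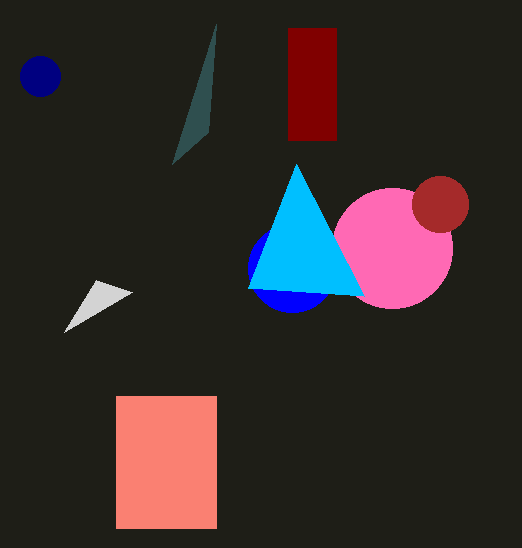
x_1 = 392
y_1 = 248
r_1 = 60
x0_2 = 288
y0_2 = 28
x1_2 = 336
y1_2 = 140
x2_3 = 96
y2_3 = 280
x_4 = 292
y_4 = 268
r_4 = 44
x_5 = 440
y_5 = 204
r_5 = 28
x0_6 = 208
x_7 = 40
y_7 = 76
r_7 = 20
x0_8 = 248
y0_8 = 288
x0_9 = 116
y0_9 = 396
x1_9 = 216
y1_9 = 528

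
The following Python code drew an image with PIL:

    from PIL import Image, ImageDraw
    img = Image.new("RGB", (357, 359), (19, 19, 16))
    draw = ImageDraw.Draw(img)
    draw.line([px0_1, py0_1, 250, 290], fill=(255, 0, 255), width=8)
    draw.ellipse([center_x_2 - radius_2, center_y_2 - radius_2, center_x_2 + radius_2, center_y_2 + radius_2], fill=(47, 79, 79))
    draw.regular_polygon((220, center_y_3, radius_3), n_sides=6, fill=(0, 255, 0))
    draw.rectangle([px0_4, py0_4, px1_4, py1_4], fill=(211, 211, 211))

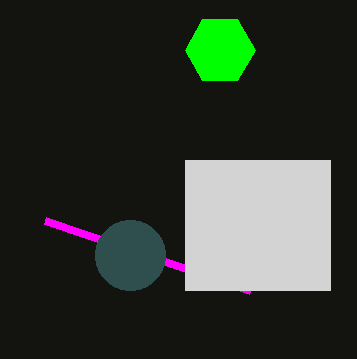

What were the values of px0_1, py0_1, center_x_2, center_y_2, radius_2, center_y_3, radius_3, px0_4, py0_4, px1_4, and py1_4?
px0_1 = 45, py0_1 = 220, center_x_2 = 130, center_y_2 = 255, radius_2 = 35, center_y_3 = 50, radius_3 = 35, px0_4 = 185, py0_4 = 160, px1_4 = 330, py1_4 = 290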